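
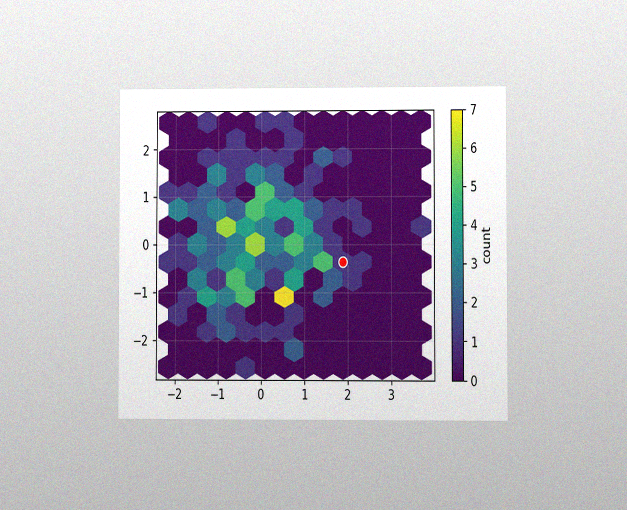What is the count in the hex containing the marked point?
The chart is viewed at a slight angle, with some photo noise. The marked hex reads 1 on the colorbar.

1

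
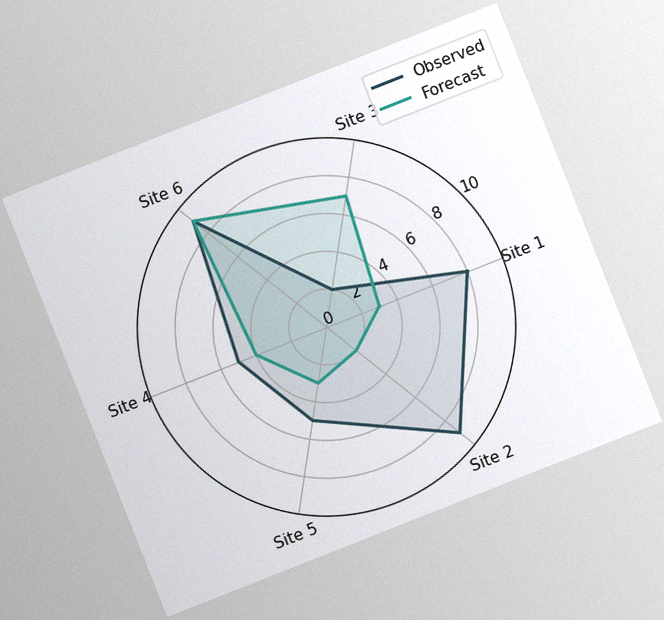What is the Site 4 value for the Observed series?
The chart is tilted about 22° counter-clockwise, with some photo noise. On the Site 4 axis, Observed reaches 5.

5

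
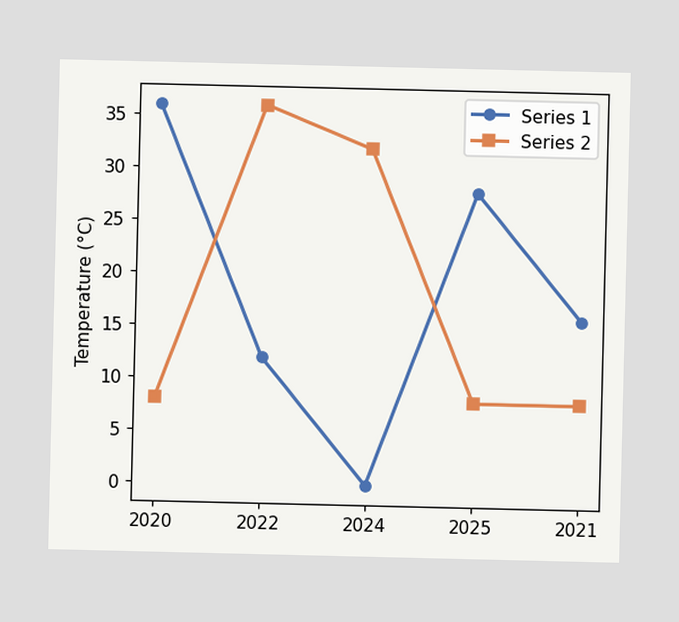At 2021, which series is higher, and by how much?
Series 1, by 8°C

At 2021, Series 1 sits above the other line by 8°C.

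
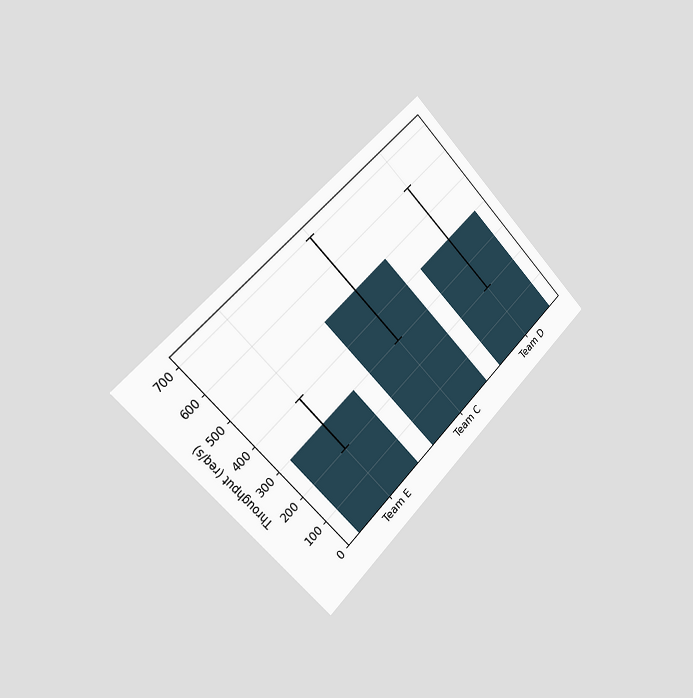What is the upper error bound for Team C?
700req/s

The chart is tilted about 45° counter-clockwise and viewed slightly from the left. The Team C bar's upper whisker reaches 700req/s.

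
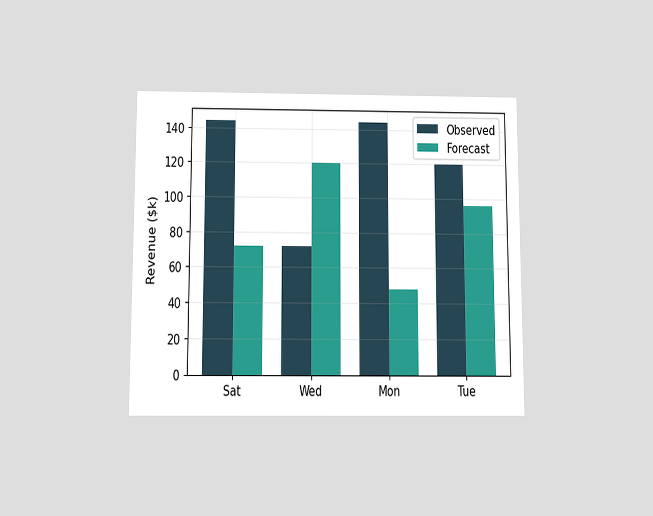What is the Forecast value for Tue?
The chart is viewed slightly from below. The Forecast bar at Tue reaches $96k on the y-axis.

$96k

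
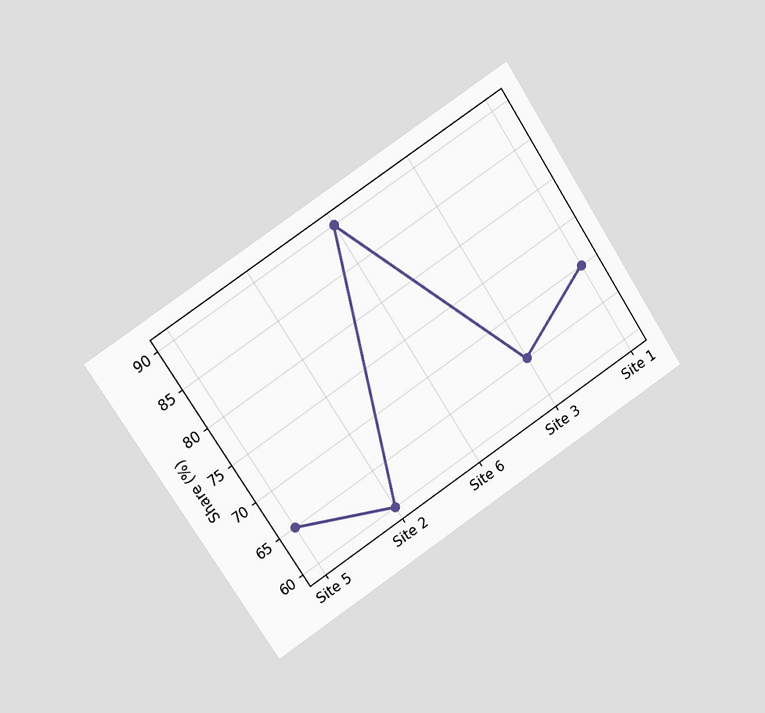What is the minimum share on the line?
60%

The chart is tilted about 33° counter-clockwise and viewed at a slight angle. The lowest point is at Site 2, and reading across to the y-axis gives 60%.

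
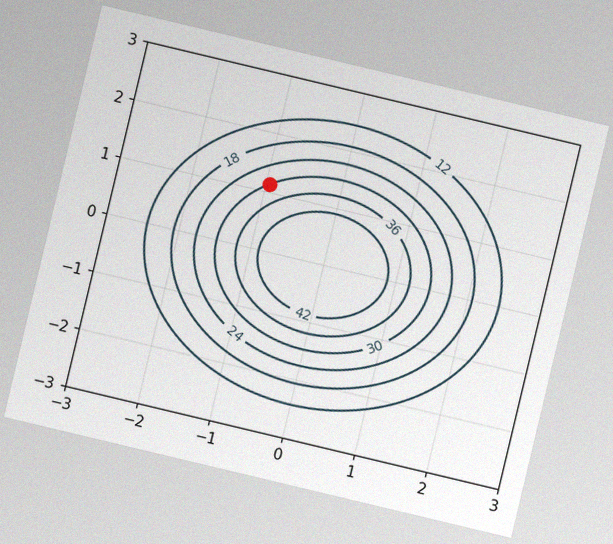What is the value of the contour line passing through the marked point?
30

The chart is tilted about 13° clockwise, with some photo noise. The marked point sits on the contour labelled 30.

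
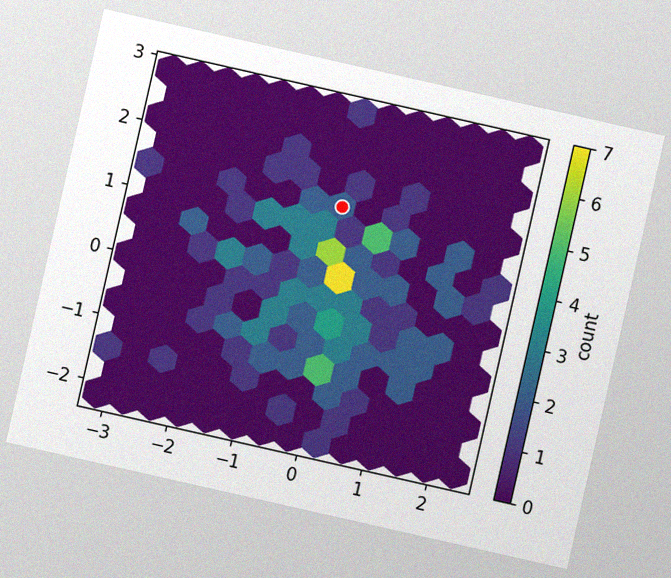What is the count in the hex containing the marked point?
The chart is tilted about 13° clockwise, with some photo noise. The marked hex reads 2 on the colorbar.

2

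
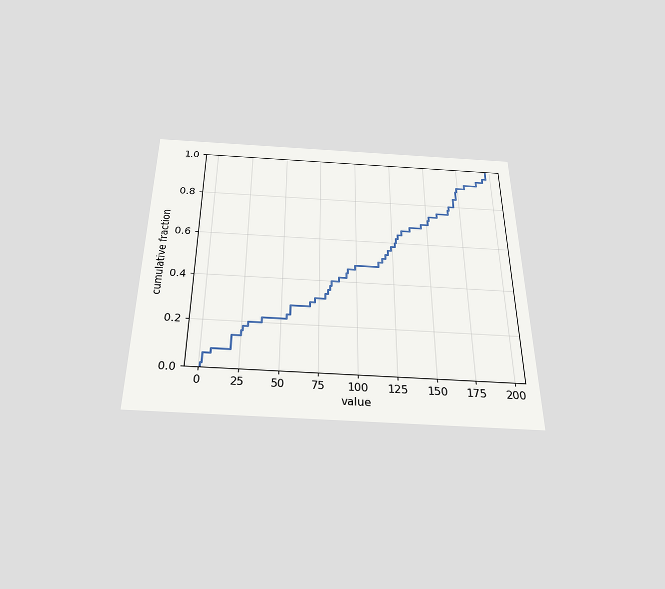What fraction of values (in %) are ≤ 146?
The chart is viewed slightly from below. At x=146 the ECDF step is at 70%.

70%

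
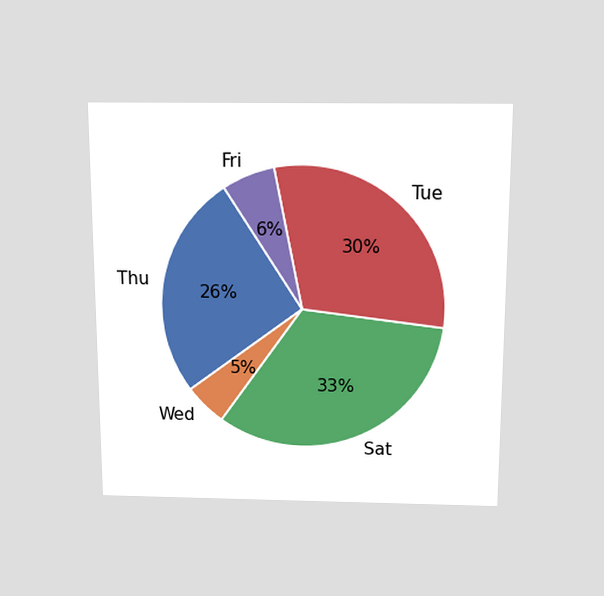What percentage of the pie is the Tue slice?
30%

The chart is viewed slightly from above. The Tue slice takes up 30% of the pie.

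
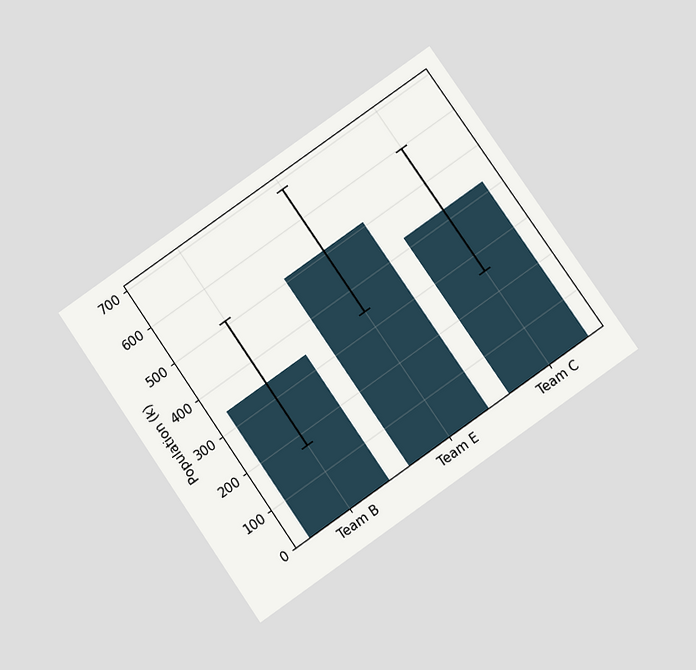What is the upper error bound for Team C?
The chart is tilted about 35° counter-clockwise and viewed slightly from below. The Team C bar's upper whisker reaches 595k.

595k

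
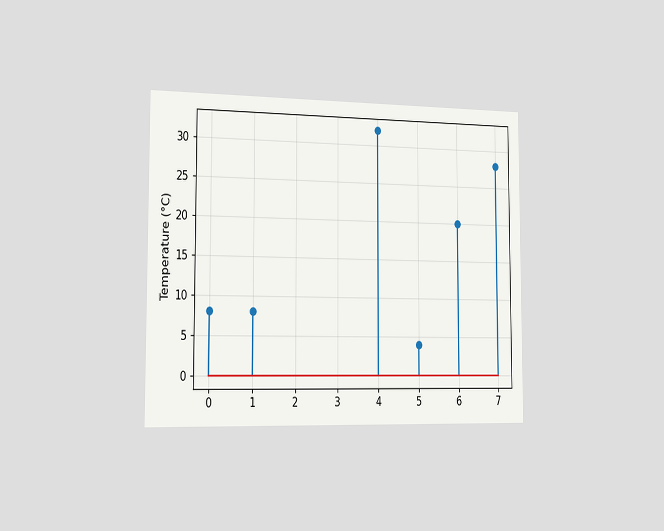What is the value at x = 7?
The chart is viewed slightly from the left. The stem at x=7 reaches 28°C.

28°C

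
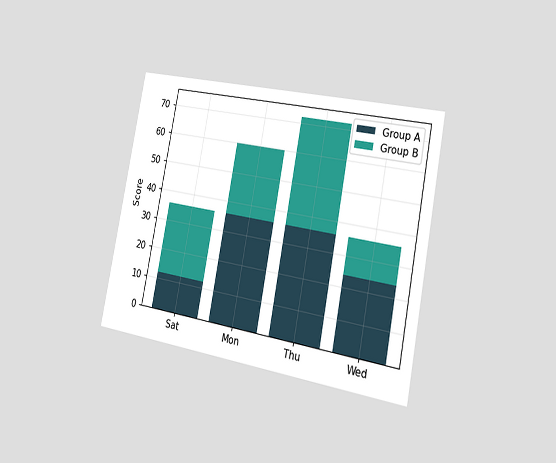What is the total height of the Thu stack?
72

The chart is tilted about 11° clockwise and viewed slightly from the right. The Thu stack's top reaches 72 on the y-axis.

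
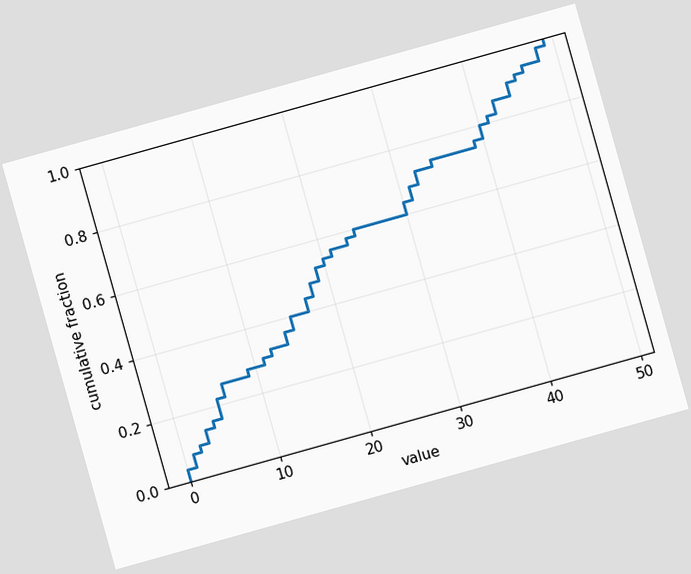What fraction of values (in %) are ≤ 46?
The chart is tilted about 16° counter-clockwise. At x=46 the ECDF step is at 94%.

94%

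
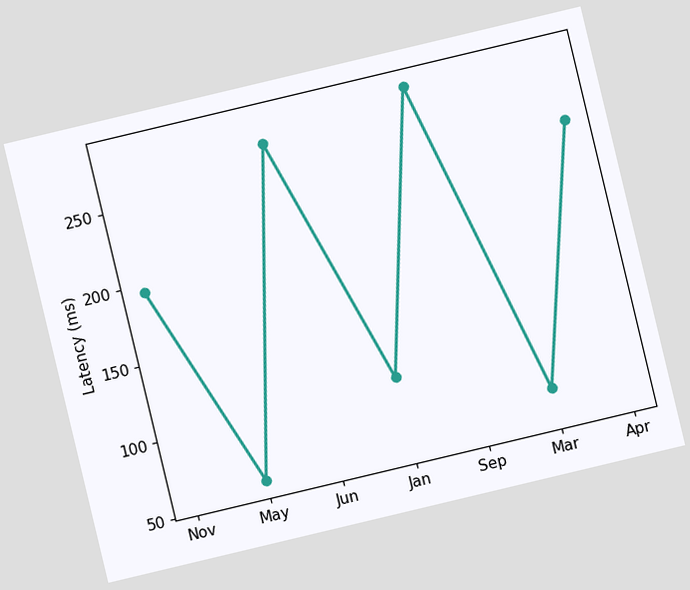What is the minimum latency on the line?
60ms

The chart is tilted about 13° counter-clockwise. The lowest point is at May, and reading across to the y-axis gives 60ms.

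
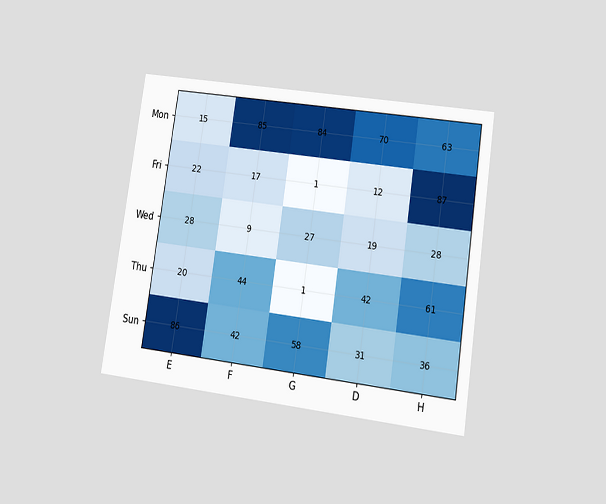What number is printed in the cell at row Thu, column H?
61

The chart is tilted about 8° clockwise and viewed at a slight angle. The (Thu, H) cell reads 61.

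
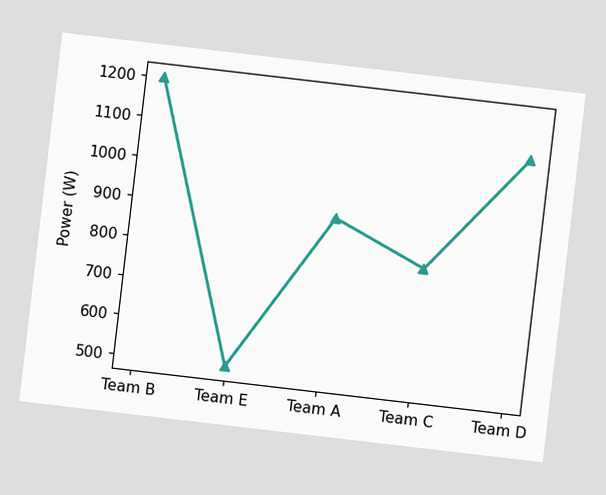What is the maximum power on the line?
The chart is tilted about 7° clockwise. The highest point is at Team B, and reading across to the y-axis gives 1200W.

1200W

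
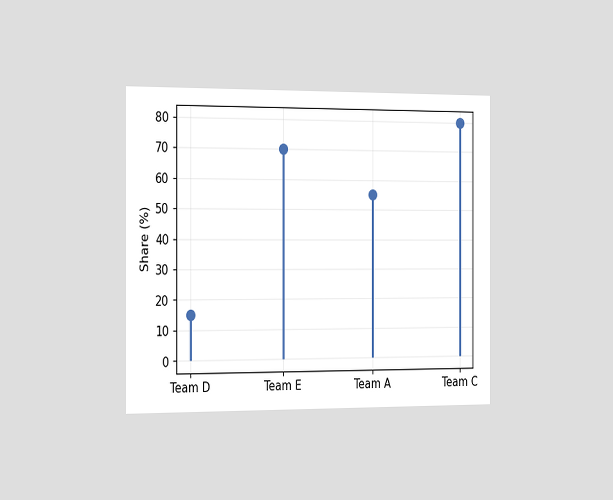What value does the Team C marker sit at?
The chart is viewed slightly from the left. The Team C marker sits at 80%.

80%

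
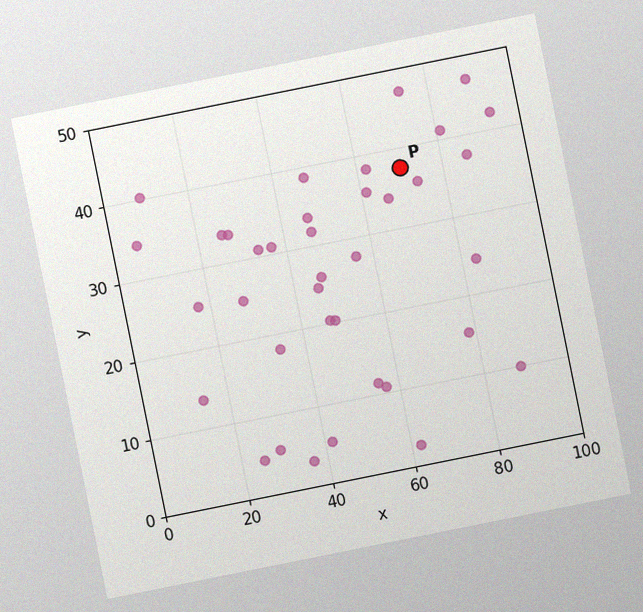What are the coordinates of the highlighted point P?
(70, 37.5)

The chart is tilted about 11° counter-clockwise, with some photo noise. Following the gridlines from P to each axis, P sits at (70, 37.5).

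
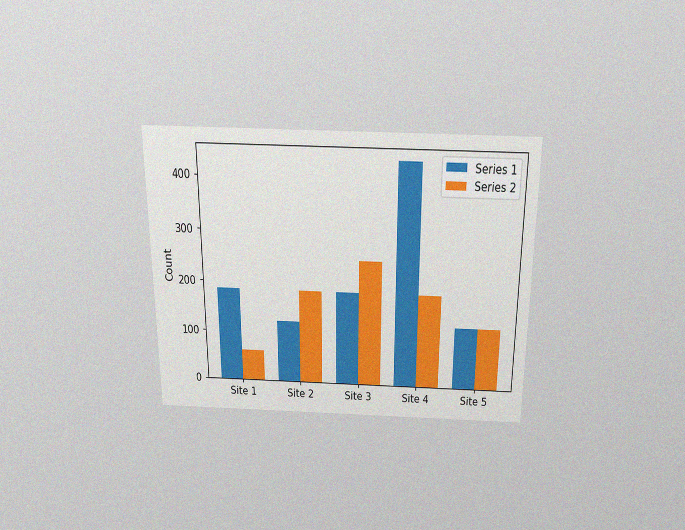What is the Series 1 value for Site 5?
124

The chart is viewed slightly from above, with some photo noise. The Series 1 bar at Site 5 reaches 124 on the y-axis.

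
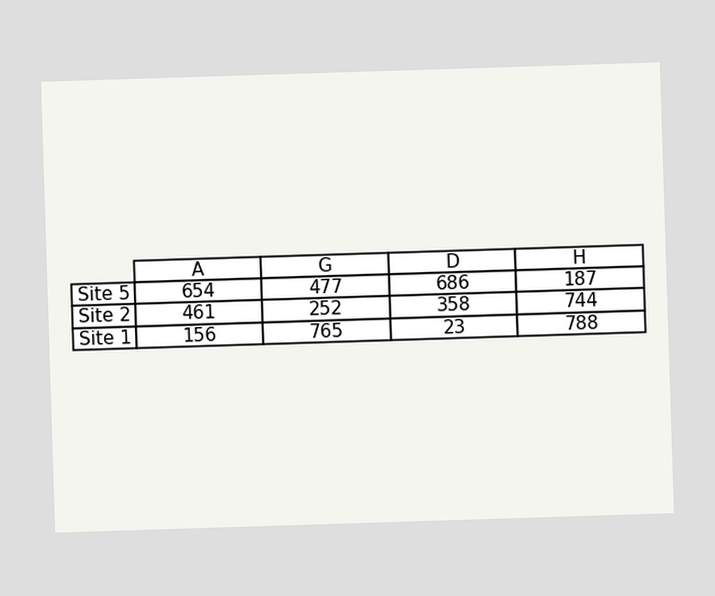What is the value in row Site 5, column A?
The (Site 5, A) cell reads 654.

654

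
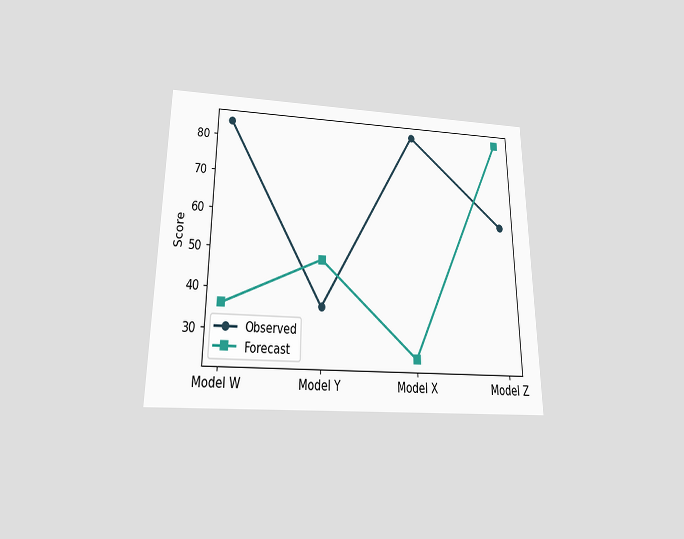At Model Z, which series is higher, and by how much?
The chart is viewed slightly from below. At Model Z, Forecast sits above the other line by 24.

Forecast, by 24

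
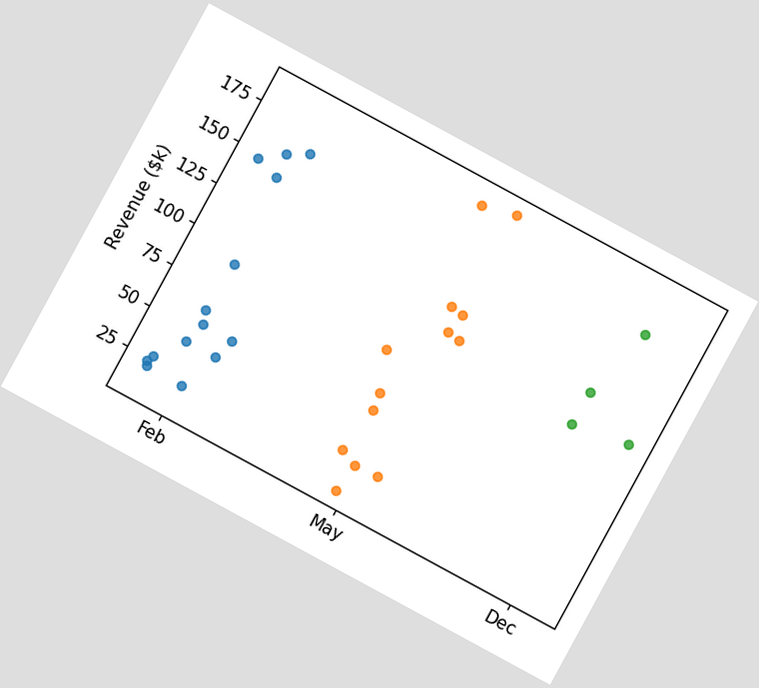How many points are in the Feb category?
The chart is tilted about 29° clockwise. Counting the markers in the Feb column gives 14.

14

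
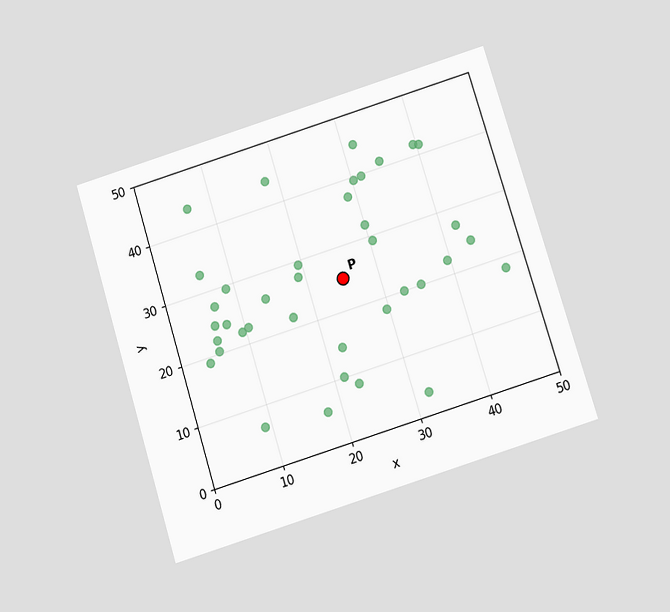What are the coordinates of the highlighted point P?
(25, 25)

The chart is tilted about 17° counter-clockwise and viewed slightly from below. Following the gridlines from P to each axis, P sits at (25, 25).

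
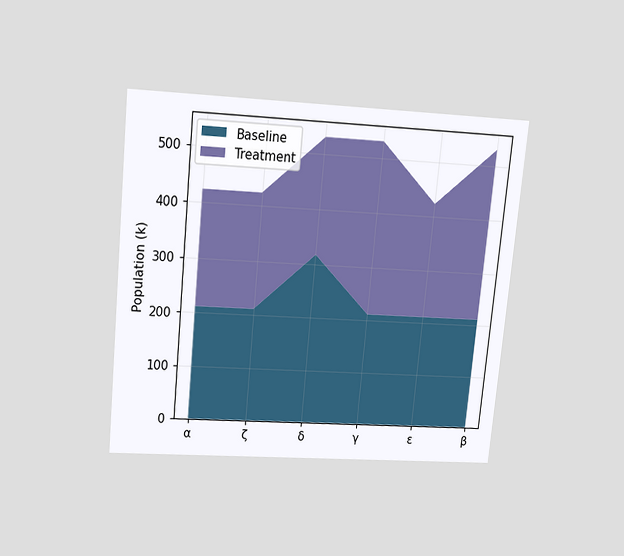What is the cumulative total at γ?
530k

The chart is tilted about 5° clockwise and viewed slightly from above. The stacked total at γ reaches 530k.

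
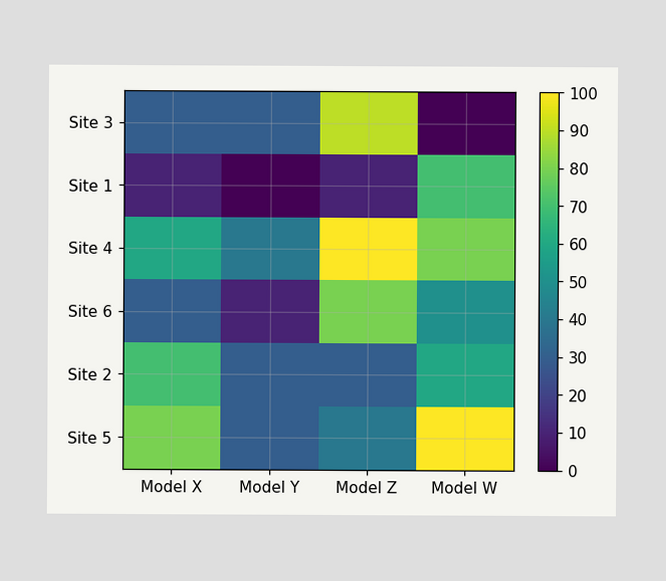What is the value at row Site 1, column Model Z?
Matching cell (Site 1, Model Z) against the colorbar gives 10.

10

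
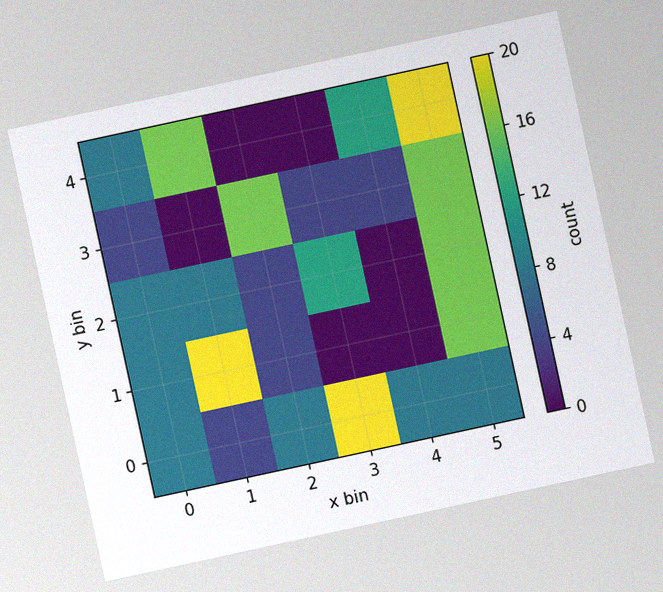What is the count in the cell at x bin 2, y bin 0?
8

The chart is tilted about 12° counter-clockwise, with some photo noise. Matching the cell (2, 0) against the colorbar gives 8.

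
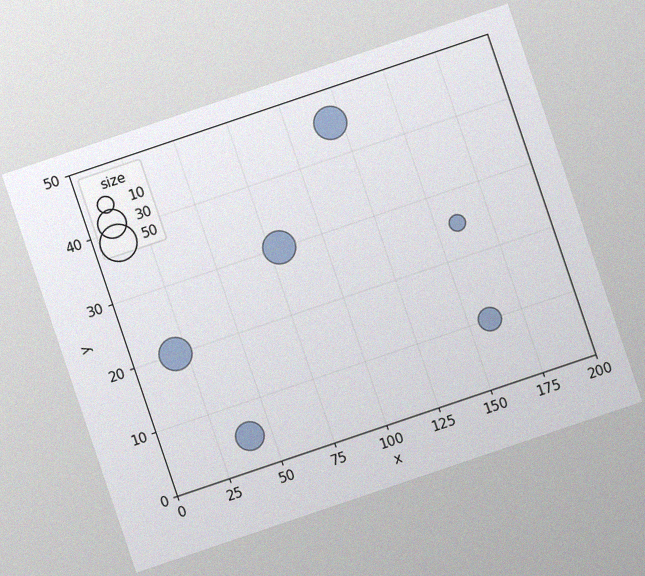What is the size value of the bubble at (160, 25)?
The chart is tilted about 19° counter-clockwise, with some photo noise. Matching the bubble at (160, 25) against the size legend gives 10.

10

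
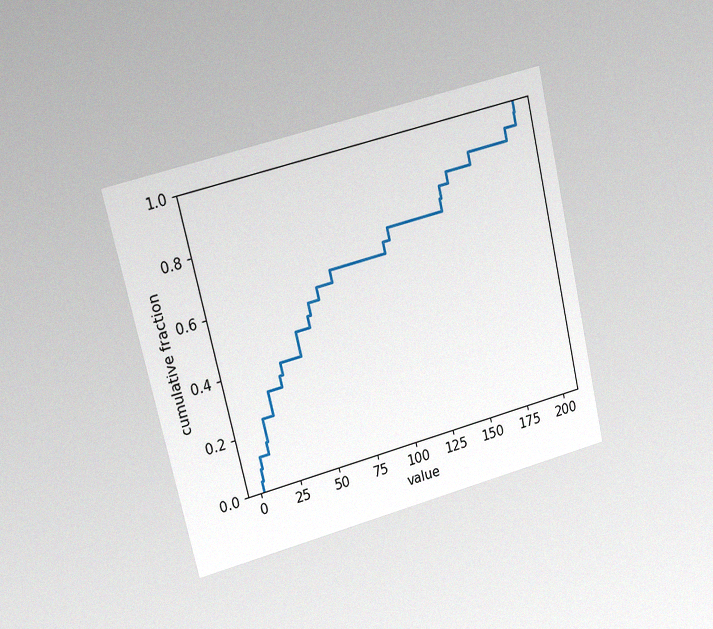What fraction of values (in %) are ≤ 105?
The chart is tilted about 13° counter-clockwise and viewed at a slight angle, with some photo noise. At x=105 the ECDF step is at 68%.

68%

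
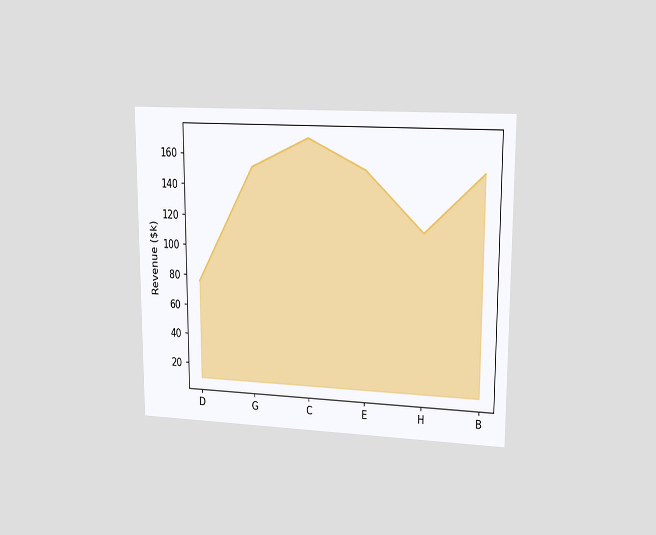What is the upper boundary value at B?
The chart is viewed at a slight angle. At B the upper boundary is at $152k.

$152k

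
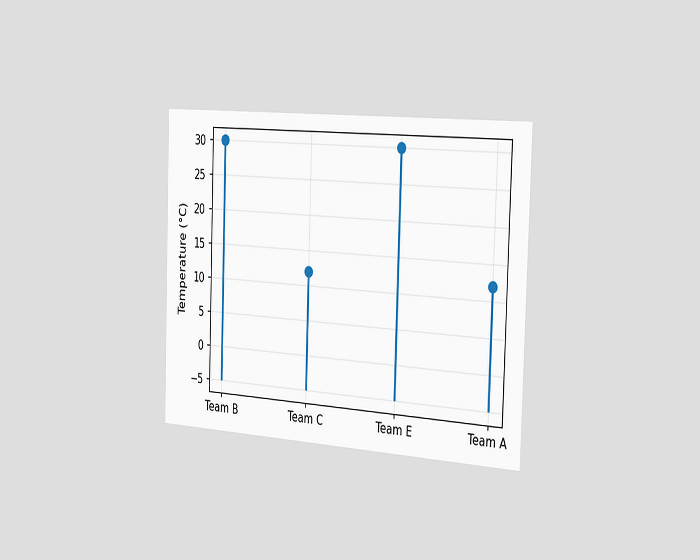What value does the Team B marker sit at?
The chart is viewed slightly from the right. The Team B marker sits at 30°C.

30°C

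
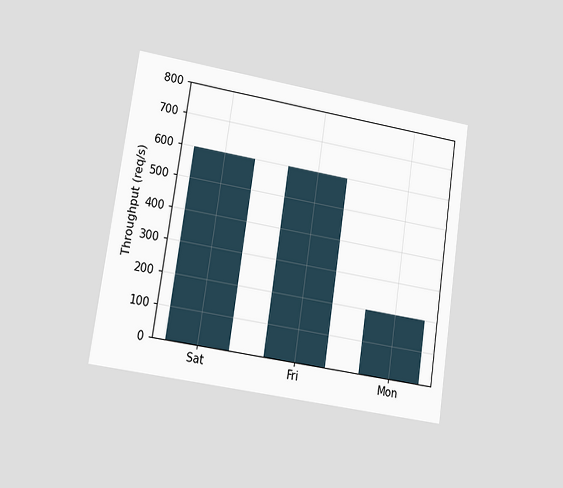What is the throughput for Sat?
600req/s

The chart is tilted about 8° clockwise and viewed at a slight angle. Reading along the chart's y-axis, the Sat bar reaches 600req/s.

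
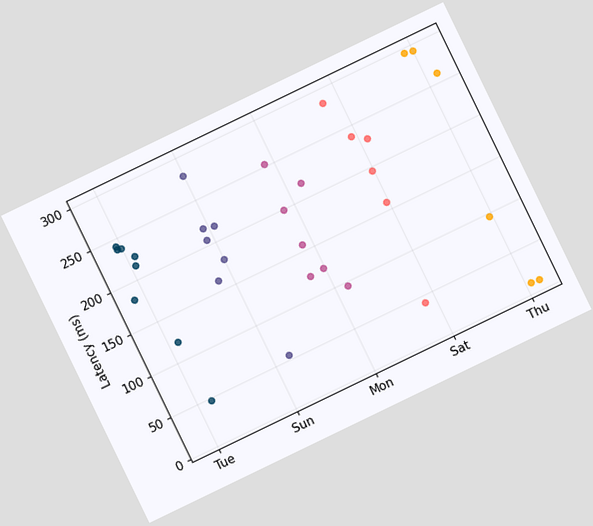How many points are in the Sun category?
7

The chart is tilted about 26° counter-clockwise. Counting the markers in the Sun column gives 7.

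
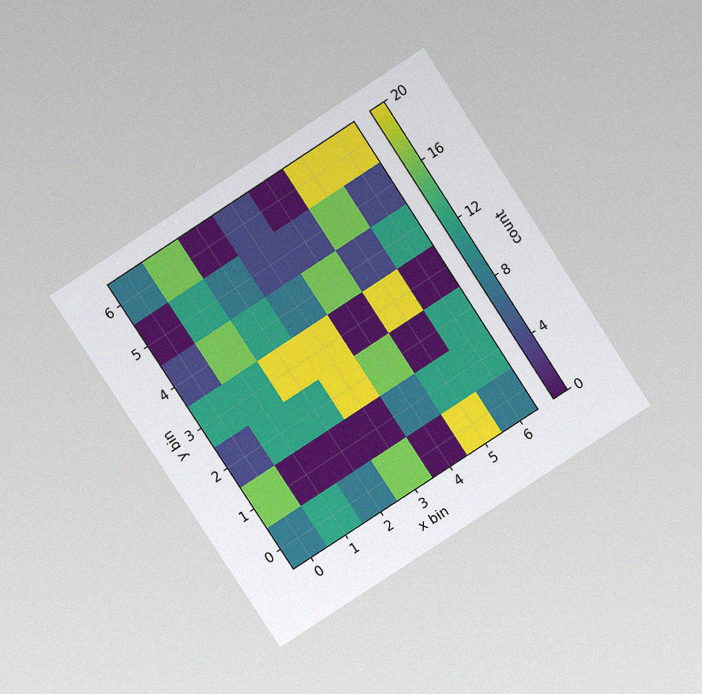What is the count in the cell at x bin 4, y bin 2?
16

The chart is tilted about 33° counter-clockwise and viewed slightly from above, with some photo noise. Matching the cell (4, 2) against the colorbar gives 16.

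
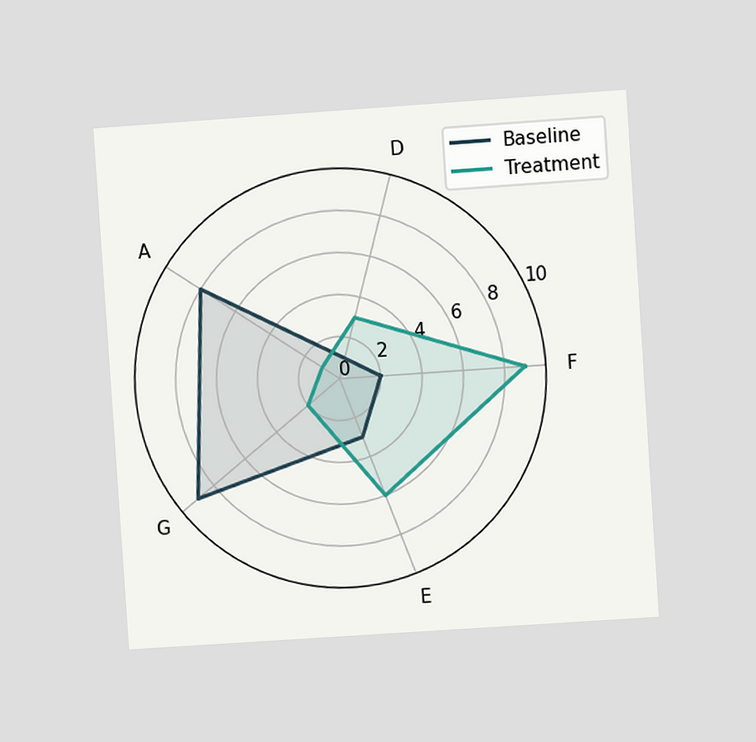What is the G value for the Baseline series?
The chart is tilted about 4° counter-clockwise and viewed at a slight angle. On the G axis, Baseline reaches 9.

9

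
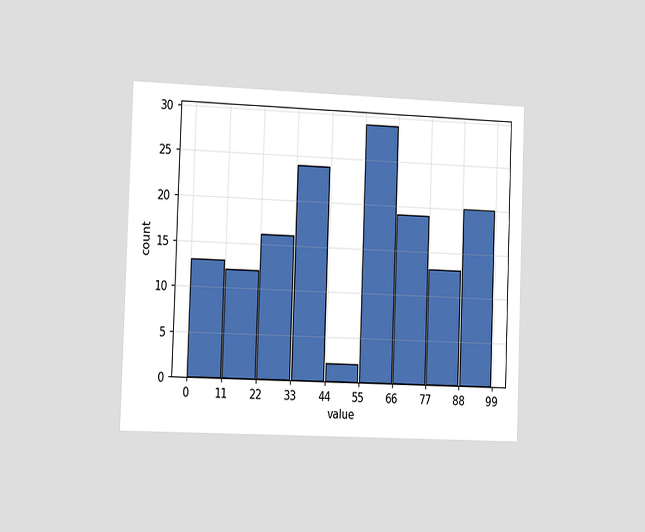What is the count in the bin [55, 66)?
29

The chart is tilted about 2° clockwise and viewed at a slight angle. The [55, 66) bin has height 29.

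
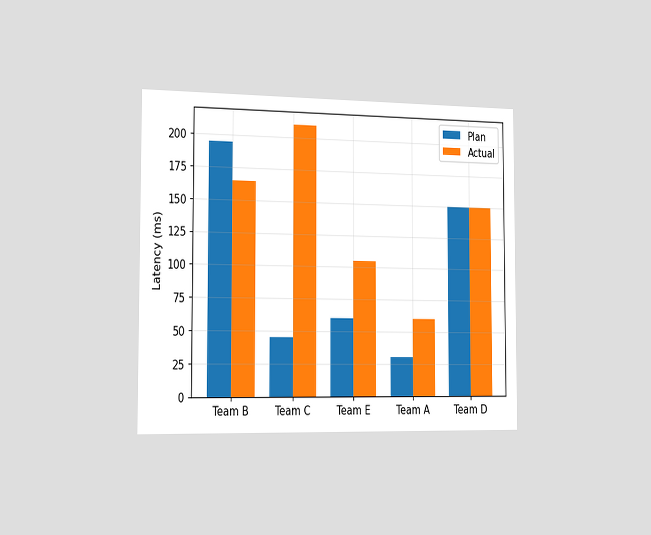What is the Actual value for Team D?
150ms

The chart is viewed slightly from the left. The Actual bar at Team D reaches 150ms on the y-axis.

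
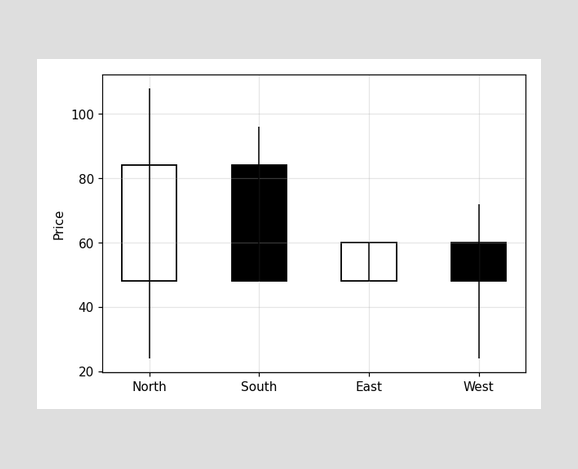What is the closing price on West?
The West candle closes at 48.

48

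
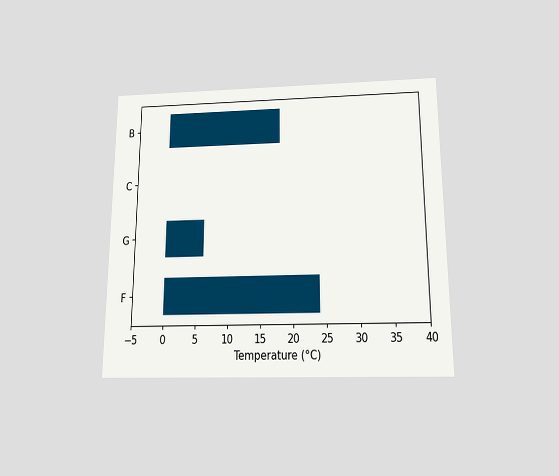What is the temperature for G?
The chart is viewed slightly from below. Reading along the chart's x-axis, the G bar reaches 6°C.

6°C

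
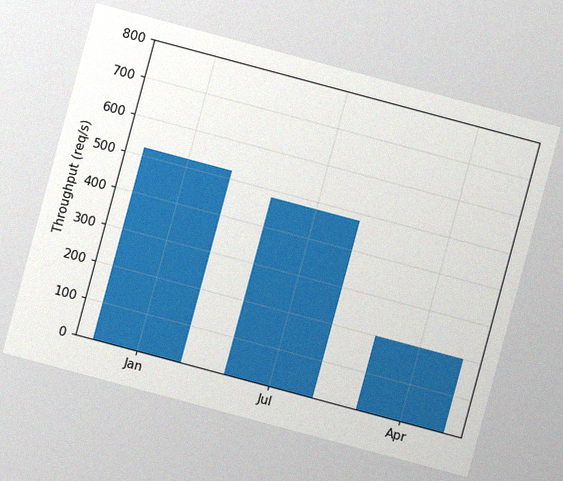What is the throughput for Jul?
The chart is tilted about 15° clockwise, with some photo noise. Reading along the chart's y-axis, the Jul bar reaches 480req/s.

480req/s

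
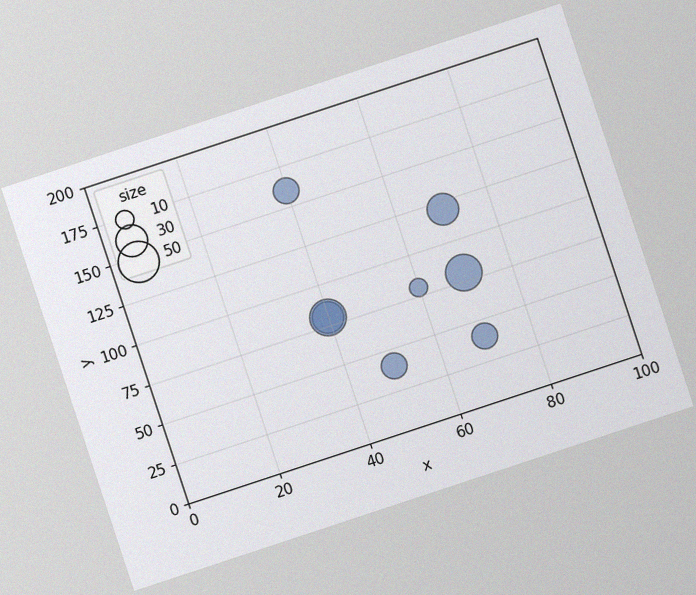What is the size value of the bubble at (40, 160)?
The chart is tilted about 18° counter-clockwise, with some photo noise. Matching the bubble at (40, 160) against the size legend gives 20.

20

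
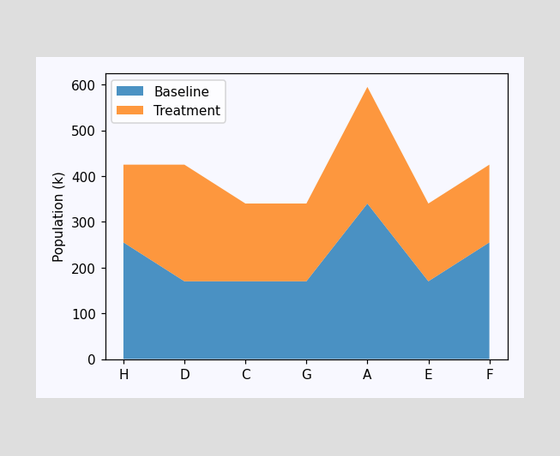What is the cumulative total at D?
The stacked total at D reaches 425k.

425k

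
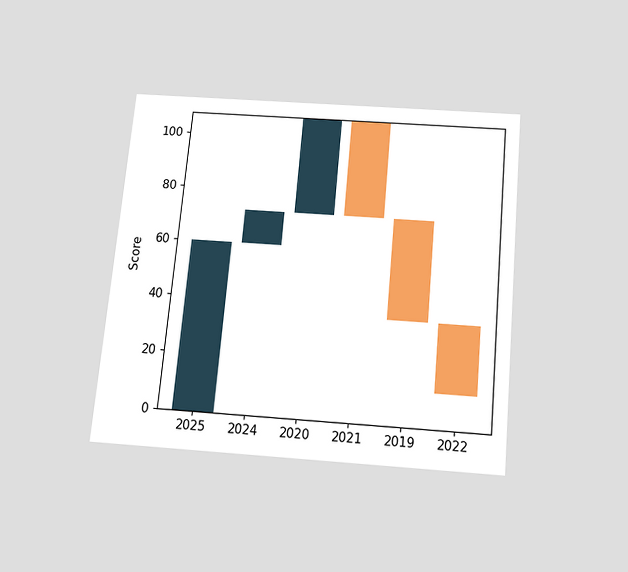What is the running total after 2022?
12

The chart is tilted about 5° clockwise and viewed slightly from below. After 2022 the running total reaches 12.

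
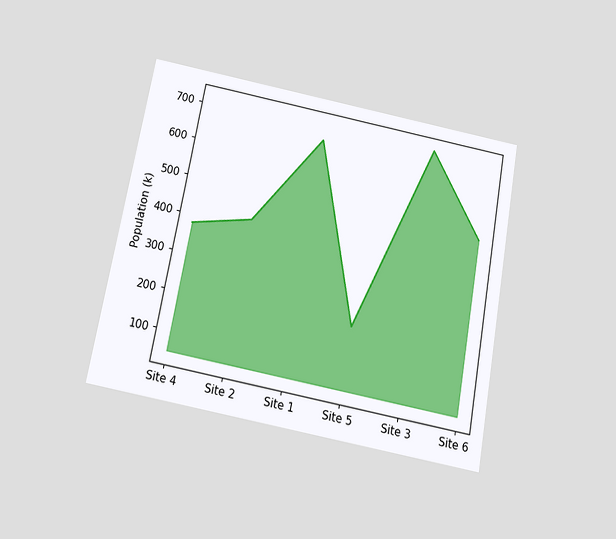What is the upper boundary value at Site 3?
714k

The chart is tilted about 10° clockwise and viewed slightly from below. At Site 3 the upper boundary is at 714k.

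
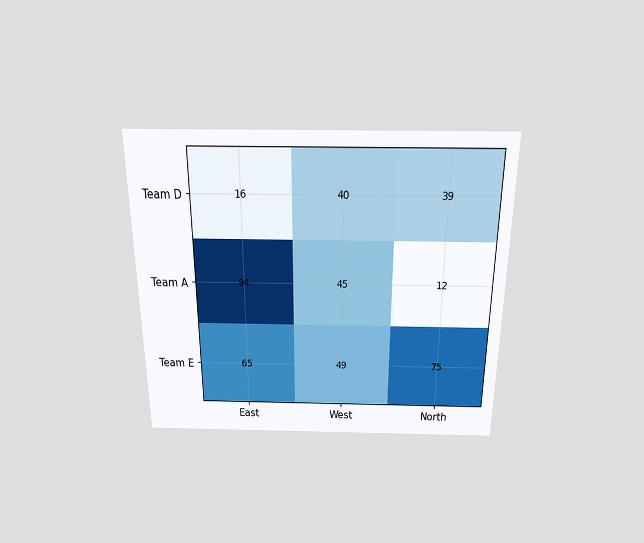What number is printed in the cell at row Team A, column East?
94

The chart is viewed slightly from above. The (Team A, East) cell reads 94.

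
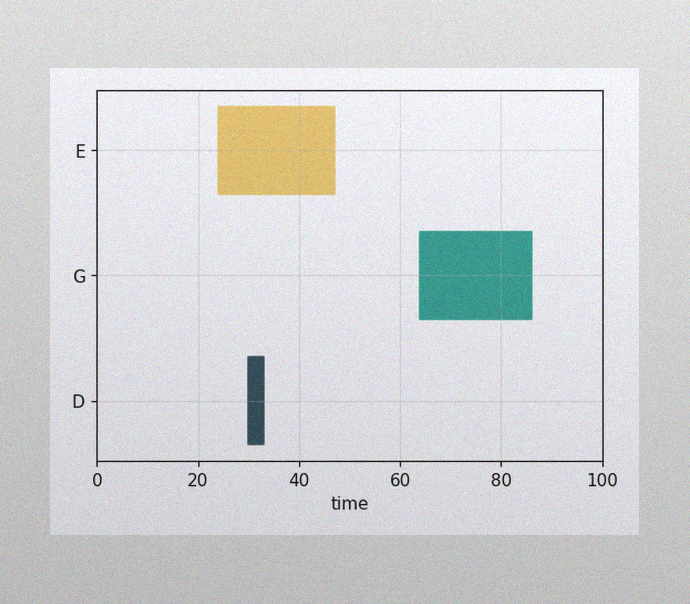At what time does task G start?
64

The image has some photo noise and uneven lighting. The G bar begins at t=64.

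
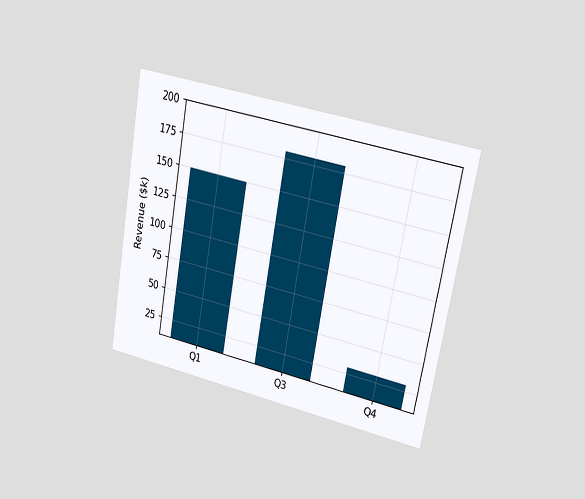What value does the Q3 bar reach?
$180k

The chart is tilted about 10° clockwise and viewed slightly from the right. Reading along the chart's y-axis, the Q3 bar reaches $180k.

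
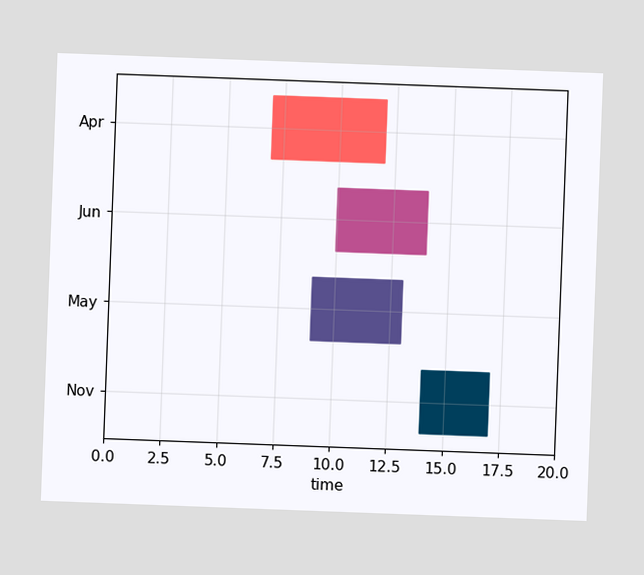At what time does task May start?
9

The chart is tilted about 2° clockwise. The May bar begins at t=9.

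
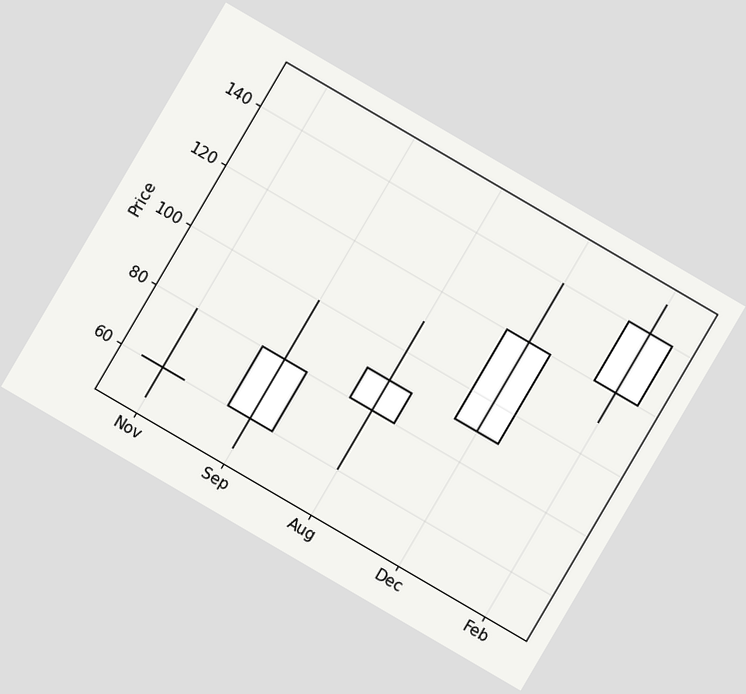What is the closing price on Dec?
120

The chart is tilted about 30° clockwise. The Dec candle closes at 120.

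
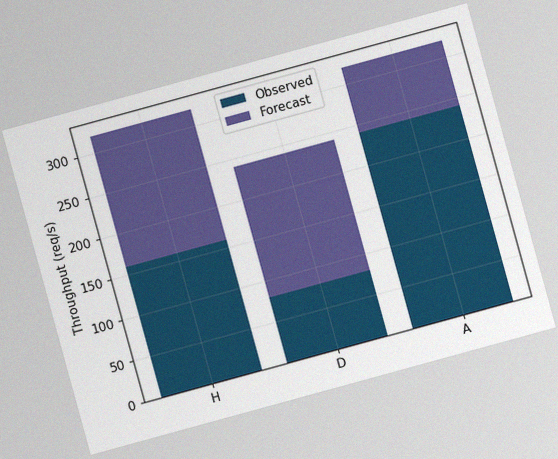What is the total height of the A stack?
The chart is tilted about 15° counter-clockwise, with some photo noise. The A stack's top reaches 320req/s on the y-axis.

320req/s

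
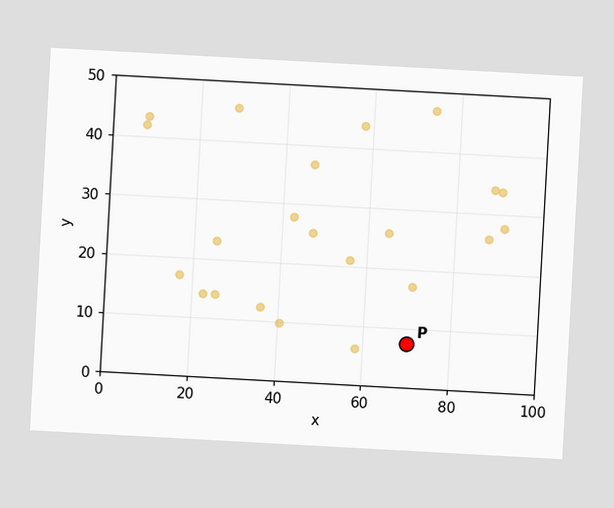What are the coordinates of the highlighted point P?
The chart is tilted about 3° clockwise. Following the gridlines from P to each axis, P sits at (70, 7.5).

(70, 7.5)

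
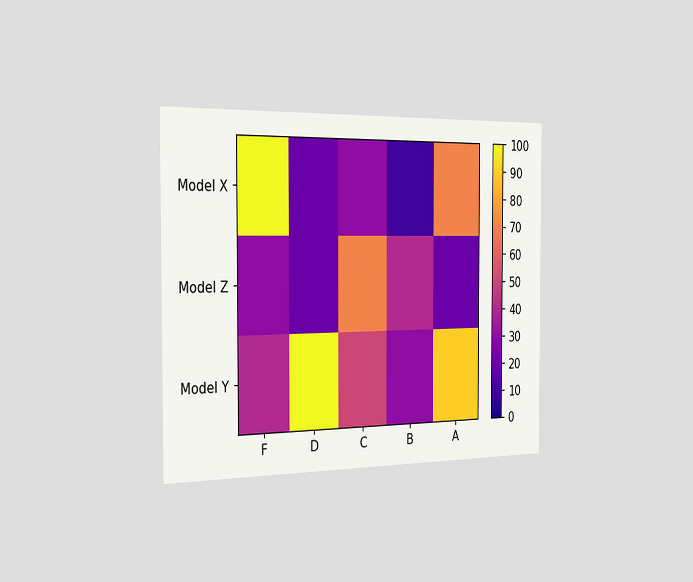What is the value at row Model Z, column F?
The chart is viewed slightly from the left. Matching cell (Model Z, F) against the colorbar gives 30.

30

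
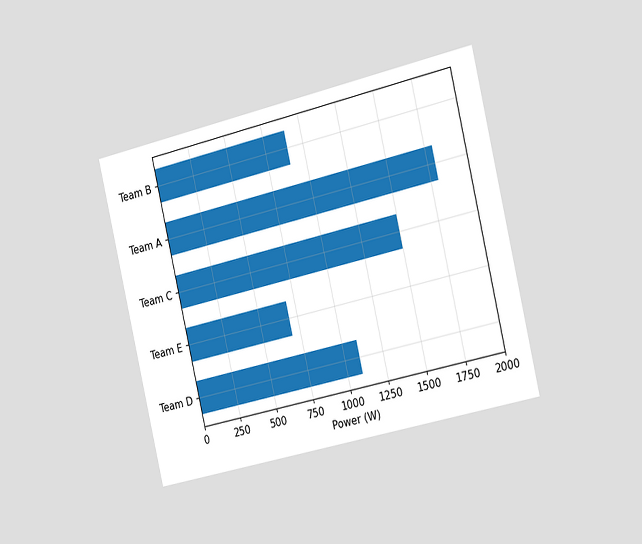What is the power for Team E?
700W

The chart is tilted about 13° counter-clockwise and viewed slightly from the right. Reading along the chart's x-axis, the Team E bar reaches 700W.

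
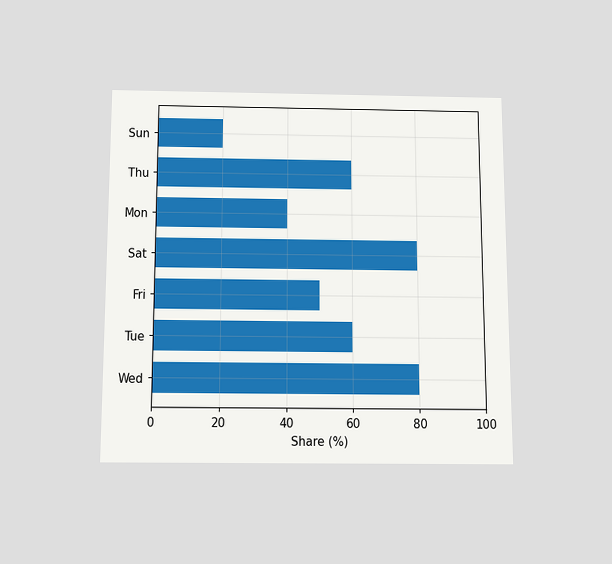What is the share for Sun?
20%

The chart is viewed slightly from below. Reading along the chart's x-axis, the Sun bar reaches 20%.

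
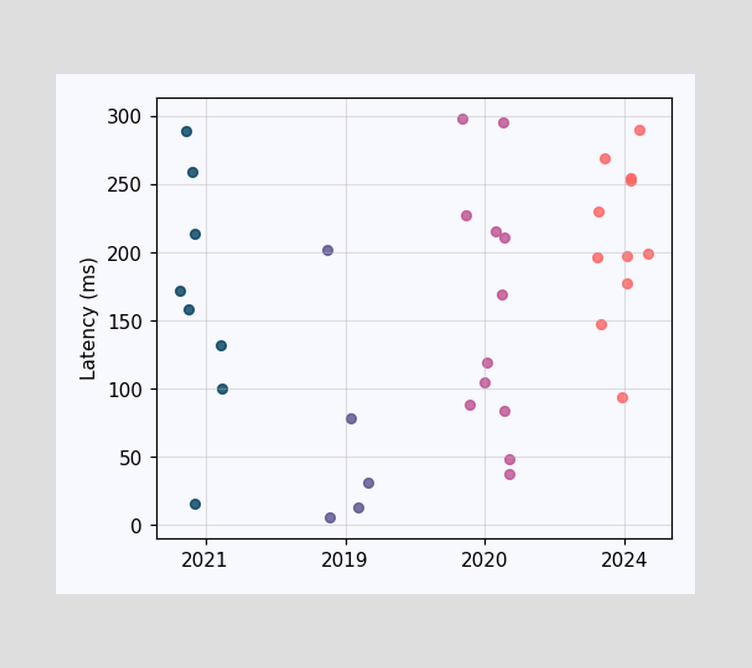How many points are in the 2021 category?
Counting the markers in the 2021 column gives 8.

8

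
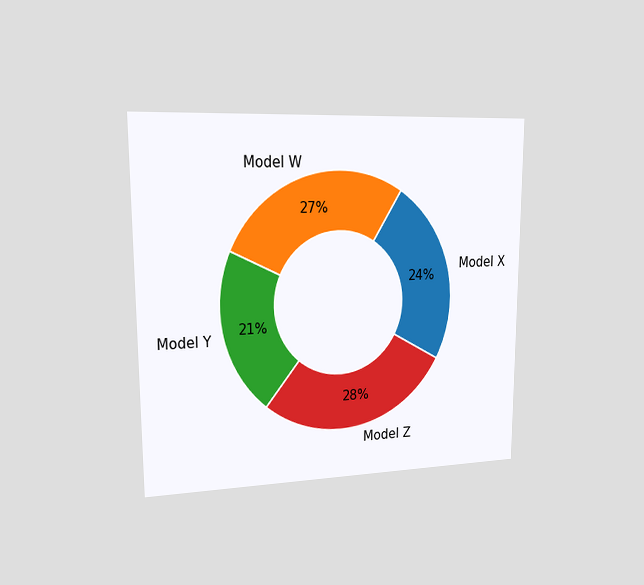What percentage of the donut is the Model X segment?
24%

The chart is viewed slightly from the left. The Model X segment takes up 24% of the ring.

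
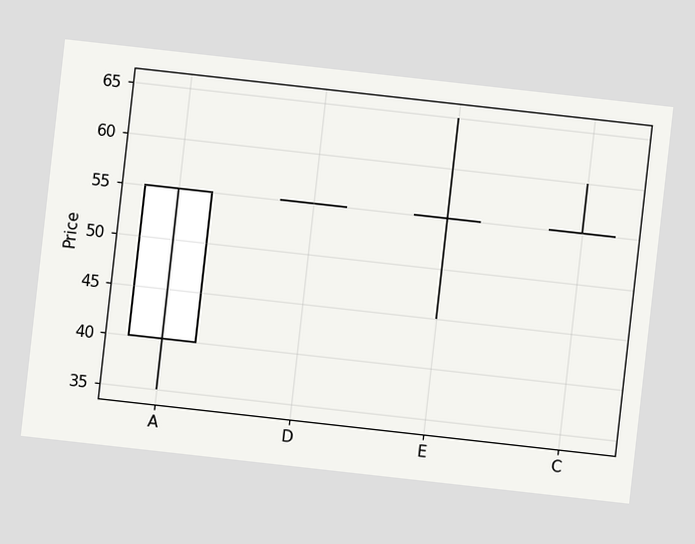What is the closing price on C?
The chart is tilted about 6° clockwise. The C candle closes at 55.

55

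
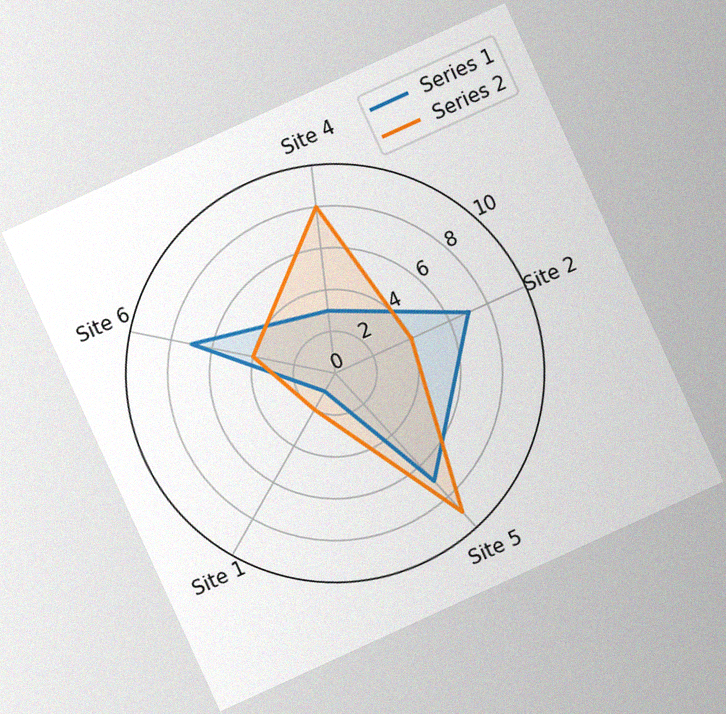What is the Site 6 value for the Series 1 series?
7

The chart is tilted about 25° counter-clockwise, with some photo noise. On the Site 6 axis, Series 1 reaches 7.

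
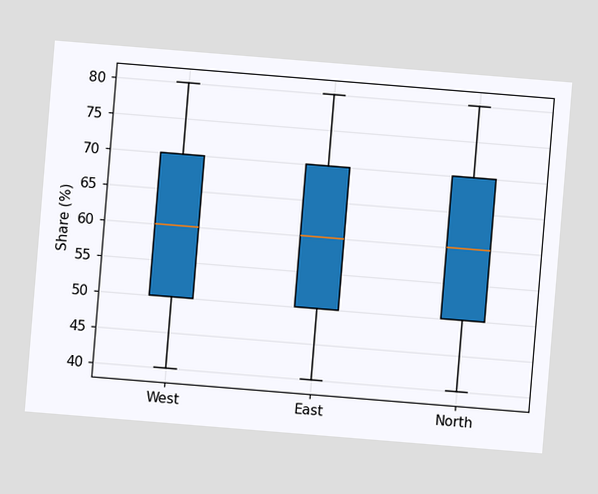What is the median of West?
60%

The chart is tilted about 5° clockwise. The median line in the West box sits at 60%.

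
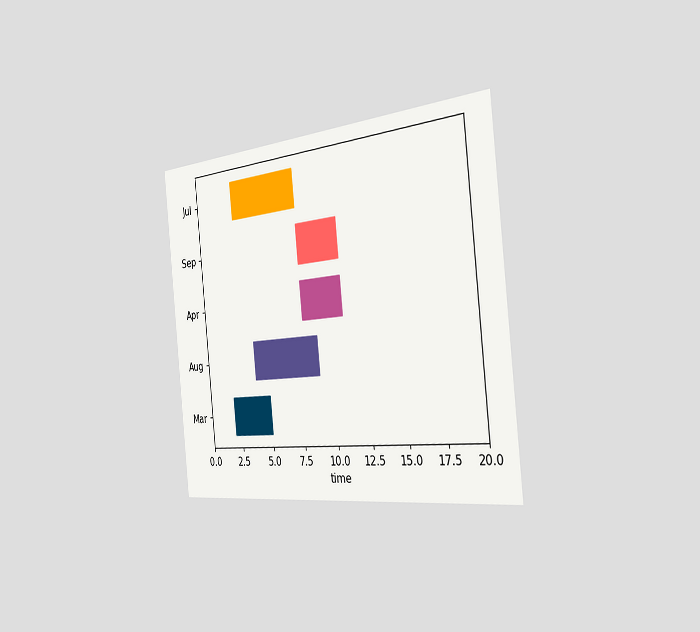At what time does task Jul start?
The chart is tilted about 6° counter-clockwise and viewed slightly from the right. The Jul bar begins at t=3.

3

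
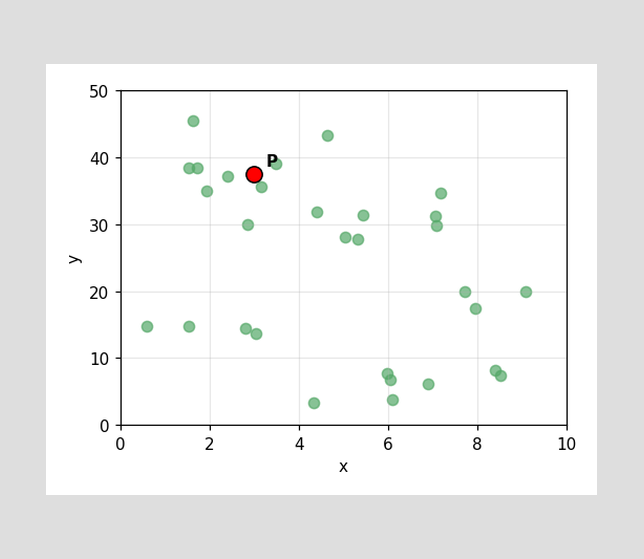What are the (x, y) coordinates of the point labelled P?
(3, 37.5)

Following the gridlines from P to each axis, P sits at (3, 37.5).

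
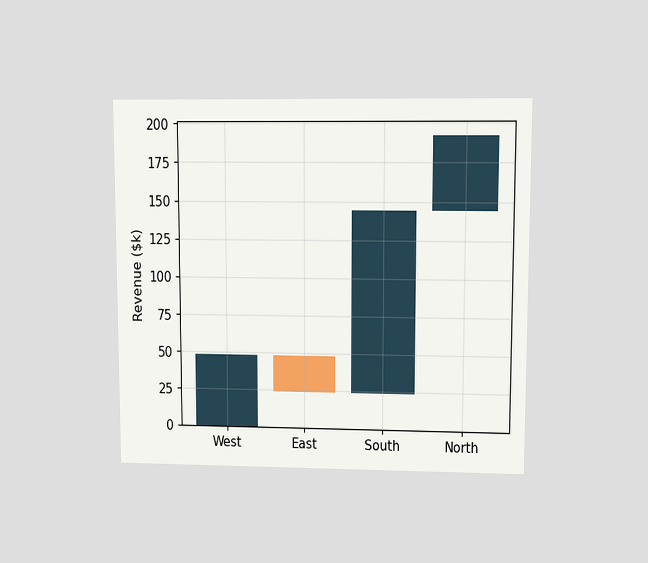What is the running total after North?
The chart is viewed at a slight angle. After North the running total reaches $192k.

$192k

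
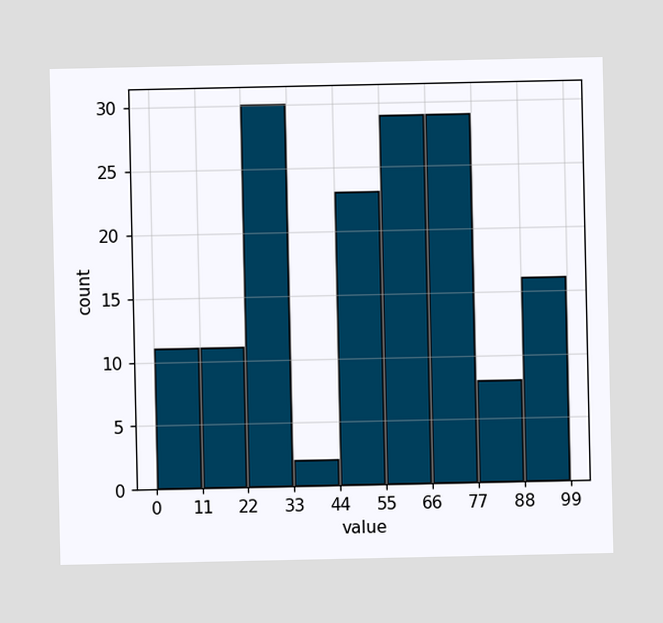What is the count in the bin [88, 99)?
16

The [88, 99) bin has height 16.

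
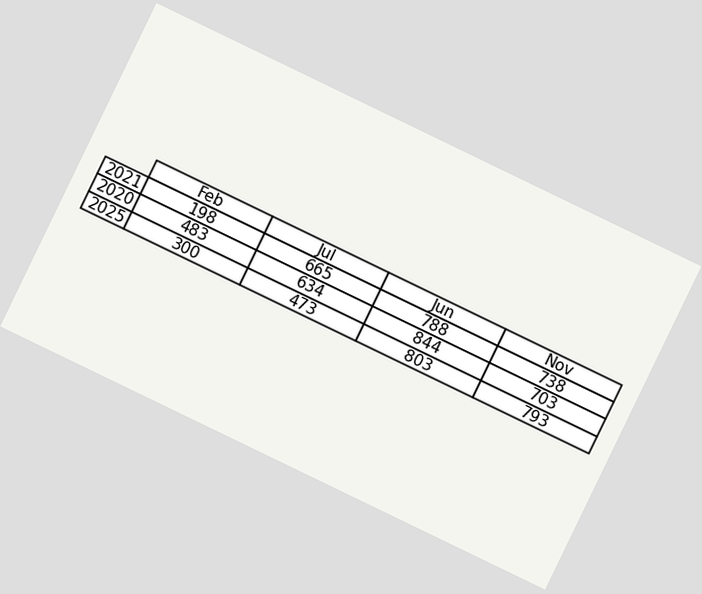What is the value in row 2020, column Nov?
The chart is tilted about 26° clockwise. The (2020, Nov) cell reads 703.

703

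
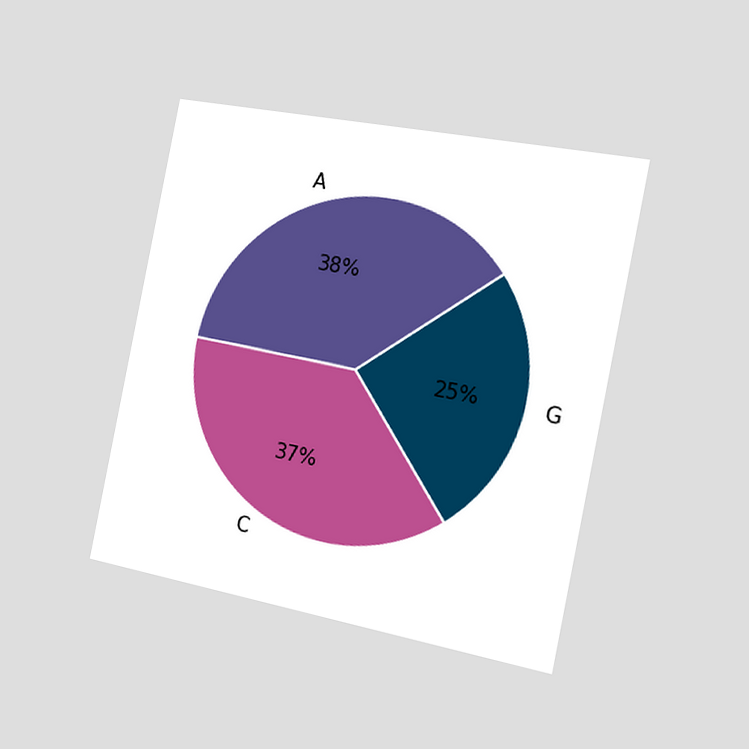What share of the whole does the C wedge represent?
The chart is tilted about 11° clockwise and viewed slightly from the right. The C slice takes up 37% of the pie.

37%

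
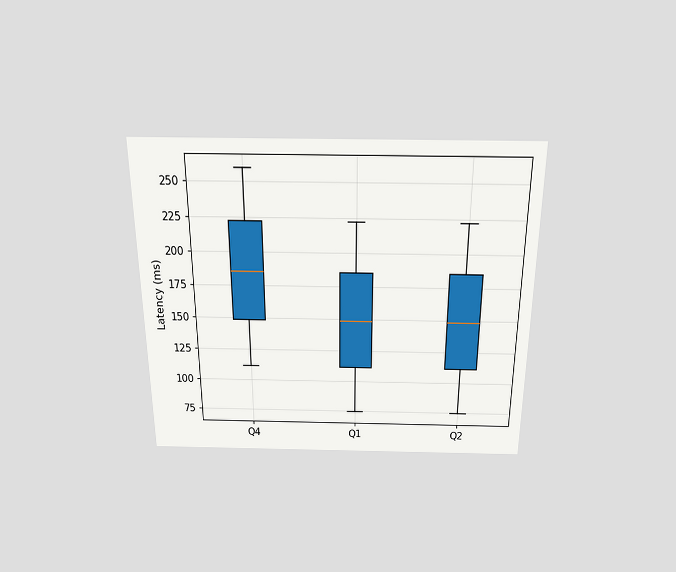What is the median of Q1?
148ms

The chart is viewed slightly from above. The median line in the Q1 box sits at 148ms.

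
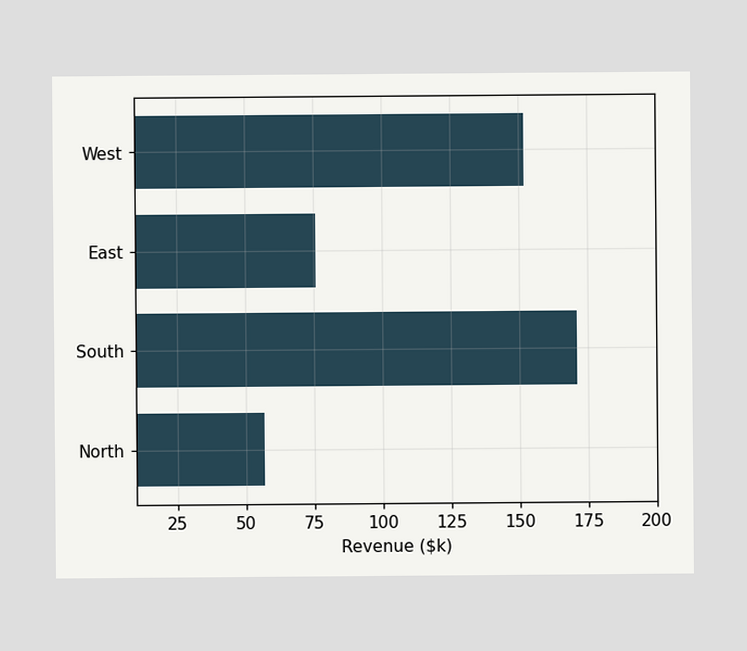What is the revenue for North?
Reading along the chart's x-axis, the North bar reaches $57k.

$57k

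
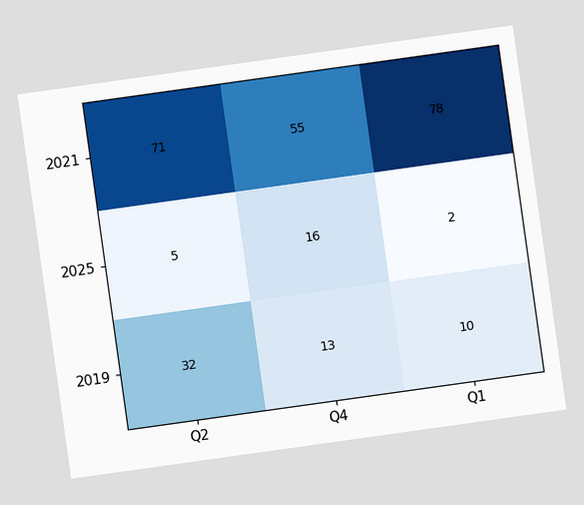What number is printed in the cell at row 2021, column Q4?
55

The chart is tilted about 8° counter-clockwise. The (2021, Q4) cell reads 55.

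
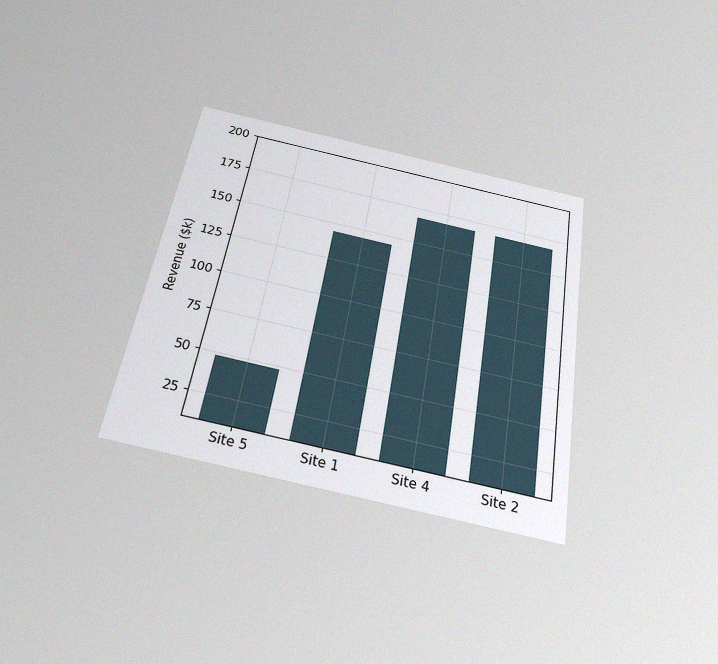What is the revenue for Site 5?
The chart is tilted about 9° clockwise and viewed slightly from below, with some photo noise. Reading along the chart's y-axis, the Site 5 bar reaches $48k.

$48k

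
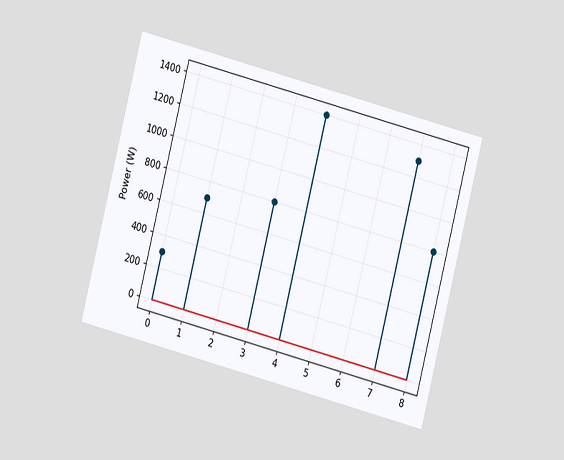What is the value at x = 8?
800W

The chart is tilted about 14° clockwise and viewed at a slight angle. The stem at x=8 reaches 800W.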